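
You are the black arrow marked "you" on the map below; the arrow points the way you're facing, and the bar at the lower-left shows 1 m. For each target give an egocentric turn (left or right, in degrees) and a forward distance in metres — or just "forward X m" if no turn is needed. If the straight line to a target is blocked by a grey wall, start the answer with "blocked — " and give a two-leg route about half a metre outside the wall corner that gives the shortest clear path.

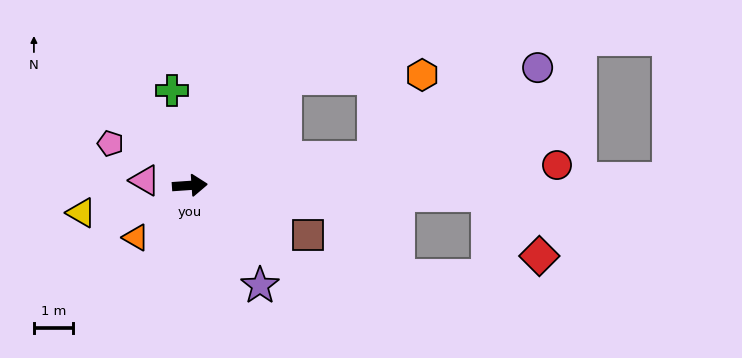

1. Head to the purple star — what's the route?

turn right 59°, forward 3.1 m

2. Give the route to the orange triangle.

turn right 140°, forward 1.9 m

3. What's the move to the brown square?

turn right 27°, forward 3.3 m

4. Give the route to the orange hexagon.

blocked — turn left 44°, forward 3.7 m, then turn right 47°, forward 3.5 m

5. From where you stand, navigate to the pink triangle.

turn left 170°, forward 1.2 m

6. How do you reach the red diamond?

blocked — turn right 6°, forward 7.7 m, then turn right 47°, forward 2.0 m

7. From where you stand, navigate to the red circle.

forward 9.4 m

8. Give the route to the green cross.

turn left 97°, forward 2.5 m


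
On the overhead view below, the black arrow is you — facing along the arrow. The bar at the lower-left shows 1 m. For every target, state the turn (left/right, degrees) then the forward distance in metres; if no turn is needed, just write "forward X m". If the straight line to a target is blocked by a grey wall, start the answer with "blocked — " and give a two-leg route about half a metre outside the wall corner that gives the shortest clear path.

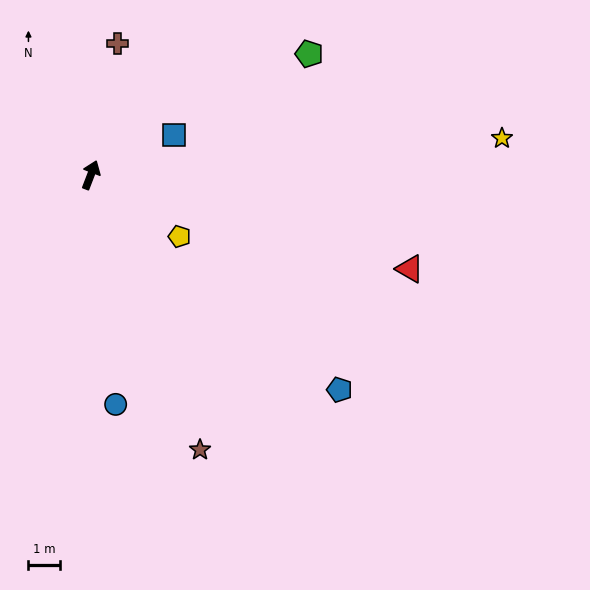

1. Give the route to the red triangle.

turn right 85°, forward 10.4 m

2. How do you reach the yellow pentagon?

turn right 104°, forward 3.4 m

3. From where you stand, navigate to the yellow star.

turn right 64°, forward 13.0 m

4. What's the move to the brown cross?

turn left 10°, forward 4.2 m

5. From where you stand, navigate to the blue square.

turn right 43°, forward 2.9 m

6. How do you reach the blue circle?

turn right 153°, forward 7.2 m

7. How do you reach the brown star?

turn right 137°, forward 9.3 m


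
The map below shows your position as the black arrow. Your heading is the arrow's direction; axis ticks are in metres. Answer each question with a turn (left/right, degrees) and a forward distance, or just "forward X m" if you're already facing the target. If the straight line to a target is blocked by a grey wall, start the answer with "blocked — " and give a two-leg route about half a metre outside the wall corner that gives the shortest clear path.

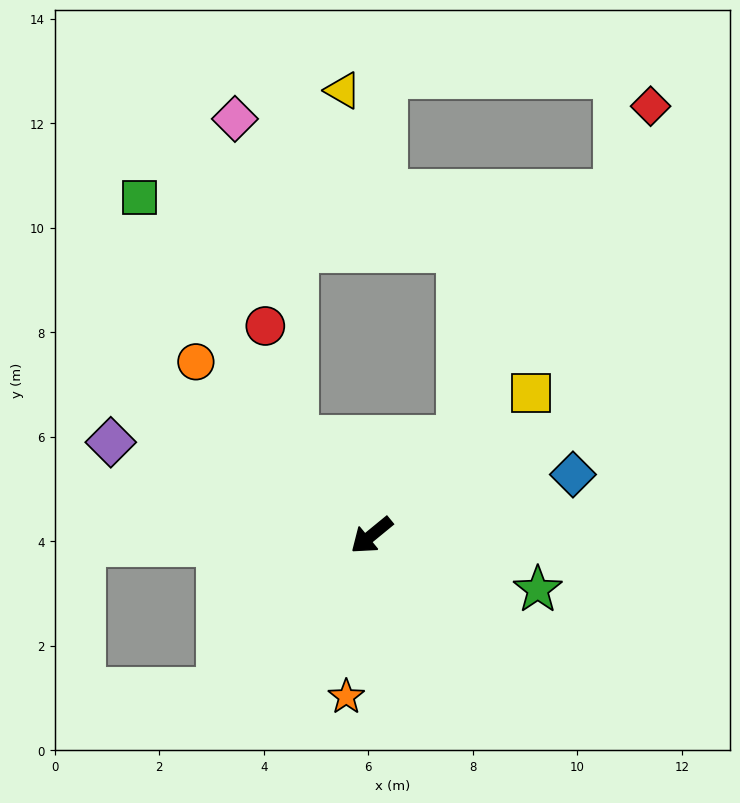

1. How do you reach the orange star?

turn left 42°, forward 3.1 m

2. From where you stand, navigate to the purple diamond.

turn right 59°, forward 5.3 m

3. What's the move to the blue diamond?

turn left 157°, forward 4.0 m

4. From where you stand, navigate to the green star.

turn left 123°, forward 3.3 m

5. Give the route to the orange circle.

turn right 84°, forward 4.7 m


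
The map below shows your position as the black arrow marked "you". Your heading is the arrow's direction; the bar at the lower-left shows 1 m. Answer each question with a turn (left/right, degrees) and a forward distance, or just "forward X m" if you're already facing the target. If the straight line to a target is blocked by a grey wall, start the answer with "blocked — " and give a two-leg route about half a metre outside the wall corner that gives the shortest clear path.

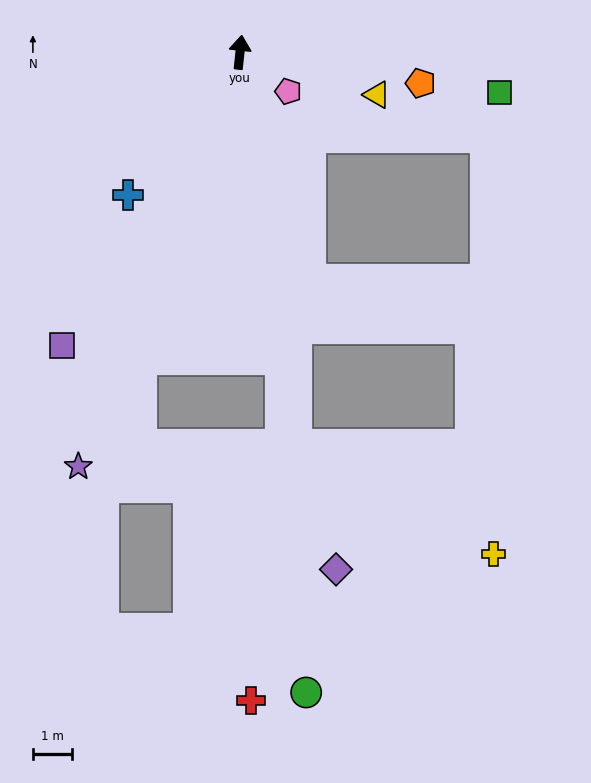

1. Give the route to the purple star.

turn left 165°, forward 11.4 m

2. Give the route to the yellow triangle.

turn right 101°, forward 3.7 m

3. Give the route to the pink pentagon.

turn right 123°, forward 1.6 m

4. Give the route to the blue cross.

turn left 148°, forward 4.7 m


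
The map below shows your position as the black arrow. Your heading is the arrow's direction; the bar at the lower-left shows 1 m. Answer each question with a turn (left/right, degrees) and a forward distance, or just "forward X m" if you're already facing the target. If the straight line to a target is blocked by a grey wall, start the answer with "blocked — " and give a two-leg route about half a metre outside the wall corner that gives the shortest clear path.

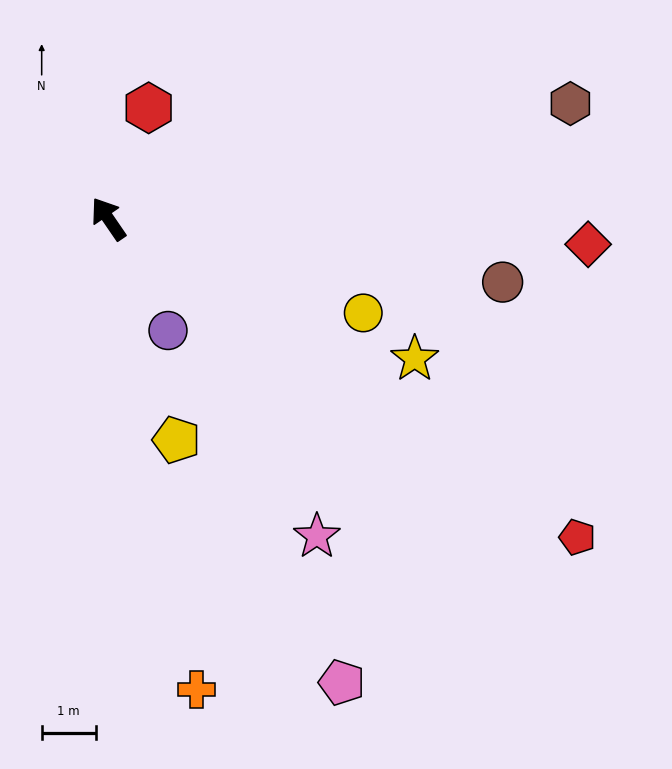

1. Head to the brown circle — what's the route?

turn right 134°, forward 7.4 m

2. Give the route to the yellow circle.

turn right 145°, forward 5.0 m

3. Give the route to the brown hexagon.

turn right 110°, forward 8.8 m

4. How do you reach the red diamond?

turn right 127°, forward 8.9 m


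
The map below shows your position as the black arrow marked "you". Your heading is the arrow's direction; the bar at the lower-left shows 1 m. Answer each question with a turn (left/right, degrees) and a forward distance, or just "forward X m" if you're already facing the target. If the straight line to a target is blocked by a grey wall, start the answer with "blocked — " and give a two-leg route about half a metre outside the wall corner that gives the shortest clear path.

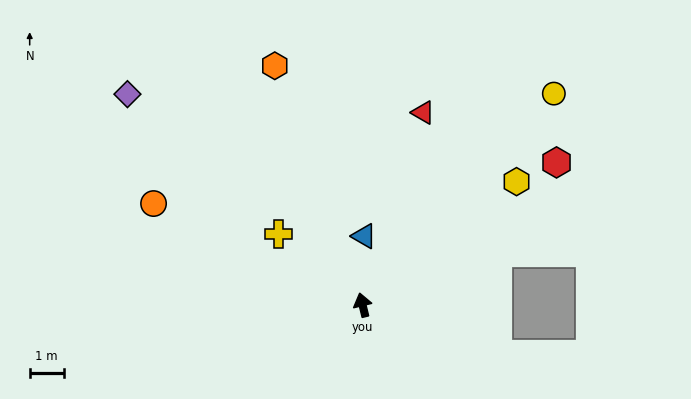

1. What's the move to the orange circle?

turn left 50°, forward 6.8 m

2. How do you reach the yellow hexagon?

turn right 65°, forward 5.8 m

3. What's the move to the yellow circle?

turn right 56°, forward 8.4 m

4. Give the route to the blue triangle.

turn right 15°, forward 2.0 m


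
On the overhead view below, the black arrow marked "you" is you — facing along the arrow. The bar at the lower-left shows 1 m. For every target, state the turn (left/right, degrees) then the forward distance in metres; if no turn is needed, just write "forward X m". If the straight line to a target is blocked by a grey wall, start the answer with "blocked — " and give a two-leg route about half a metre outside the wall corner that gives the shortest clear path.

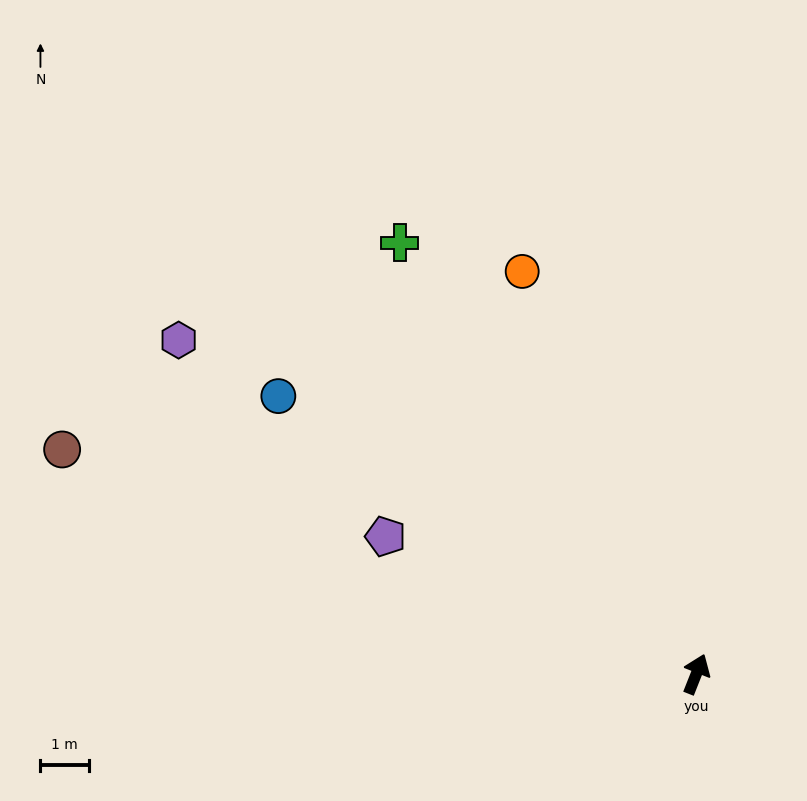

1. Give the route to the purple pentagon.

turn left 88°, forward 7.0 m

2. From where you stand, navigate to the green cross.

turn left 56°, forward 10.7 m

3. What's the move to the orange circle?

turn left 45°, forward 9.0 m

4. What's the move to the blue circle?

turn left 78°, forward 10.3 m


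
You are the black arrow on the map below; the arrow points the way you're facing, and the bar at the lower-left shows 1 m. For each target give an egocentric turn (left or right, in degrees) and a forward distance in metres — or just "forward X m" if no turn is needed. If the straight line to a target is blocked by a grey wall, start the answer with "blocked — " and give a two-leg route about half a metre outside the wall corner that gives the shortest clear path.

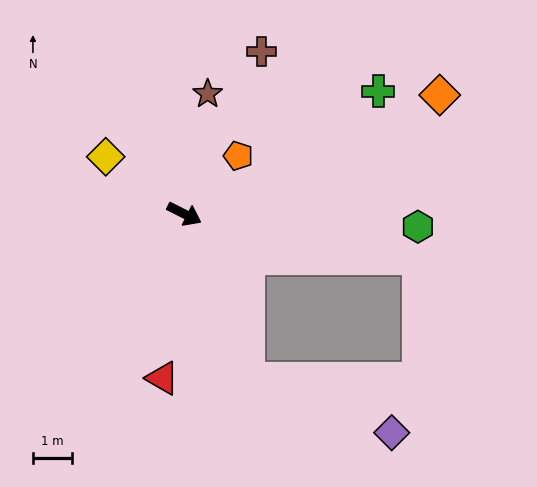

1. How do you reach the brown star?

turn left 106°, forward 3.1 m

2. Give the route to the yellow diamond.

turn left 171°, forward 2.5 m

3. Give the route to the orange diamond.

turn left 52°, forward 7.2 m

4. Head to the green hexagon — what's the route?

turn left 24°, forward 5.9 m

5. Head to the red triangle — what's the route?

turn right 71°, forward 4.2 m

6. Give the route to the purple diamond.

blocked — turn right 42°, forward 4.5 m, then turn left 48°, forward 3.9 m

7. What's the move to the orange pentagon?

turn left 74°, forward 2.0 m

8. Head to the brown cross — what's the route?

turn left 91°, forward 4.6 m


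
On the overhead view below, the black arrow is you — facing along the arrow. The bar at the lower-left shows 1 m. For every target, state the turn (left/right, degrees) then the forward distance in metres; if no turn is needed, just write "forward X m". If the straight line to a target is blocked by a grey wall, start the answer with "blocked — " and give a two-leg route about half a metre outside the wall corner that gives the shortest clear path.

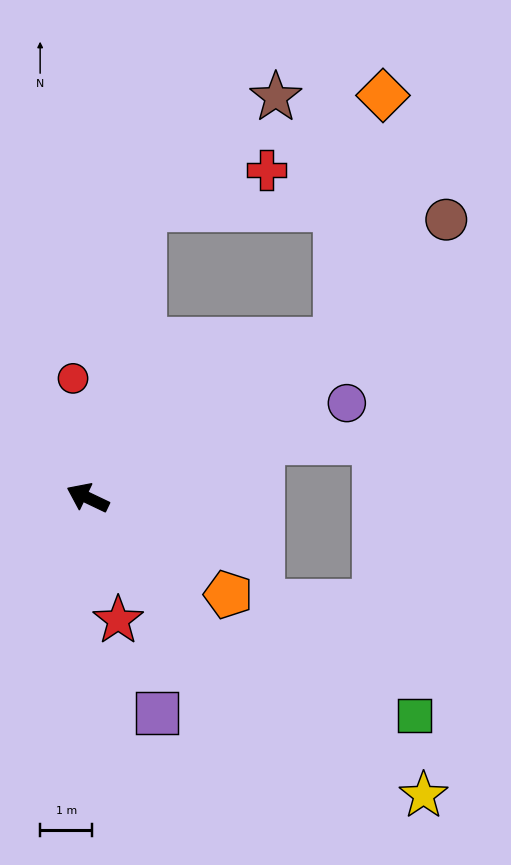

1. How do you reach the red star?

turn left 129°, forward 2.4 m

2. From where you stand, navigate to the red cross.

blocked — turn right 76°, forward 5.6 m, then turn right 60°, forward 2.5 m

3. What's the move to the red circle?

turn right 57°, forward 2.3 m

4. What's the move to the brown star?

blocked — turn right 76°, forward 5.6 m, then turn right 38°, forward 3.3 m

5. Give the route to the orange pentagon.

turn left 171°, forward 3.3 m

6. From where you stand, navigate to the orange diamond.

blocked — turn right 122°, forward 5.6 m, then turn left 46°, forward 4.8 m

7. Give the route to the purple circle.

turn right 134°, forward 5.3 m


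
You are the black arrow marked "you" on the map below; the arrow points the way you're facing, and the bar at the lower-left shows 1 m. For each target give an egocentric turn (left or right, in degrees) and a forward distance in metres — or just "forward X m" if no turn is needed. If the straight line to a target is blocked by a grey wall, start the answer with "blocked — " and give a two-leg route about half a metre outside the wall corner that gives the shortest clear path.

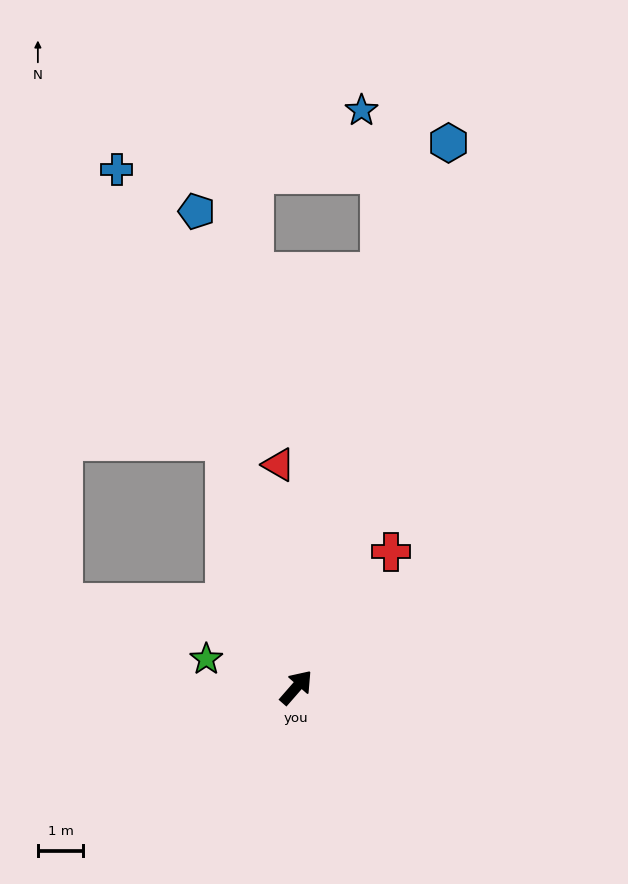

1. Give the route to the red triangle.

turn left 46°, forward 4.9 m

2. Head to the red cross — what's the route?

turn left 6°, forward 3.6 m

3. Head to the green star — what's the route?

turn left 114°, forward 2.1 m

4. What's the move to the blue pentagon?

turn left 53°, forward 10.7 m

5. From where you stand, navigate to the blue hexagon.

turn left 26°, forward 12.5 m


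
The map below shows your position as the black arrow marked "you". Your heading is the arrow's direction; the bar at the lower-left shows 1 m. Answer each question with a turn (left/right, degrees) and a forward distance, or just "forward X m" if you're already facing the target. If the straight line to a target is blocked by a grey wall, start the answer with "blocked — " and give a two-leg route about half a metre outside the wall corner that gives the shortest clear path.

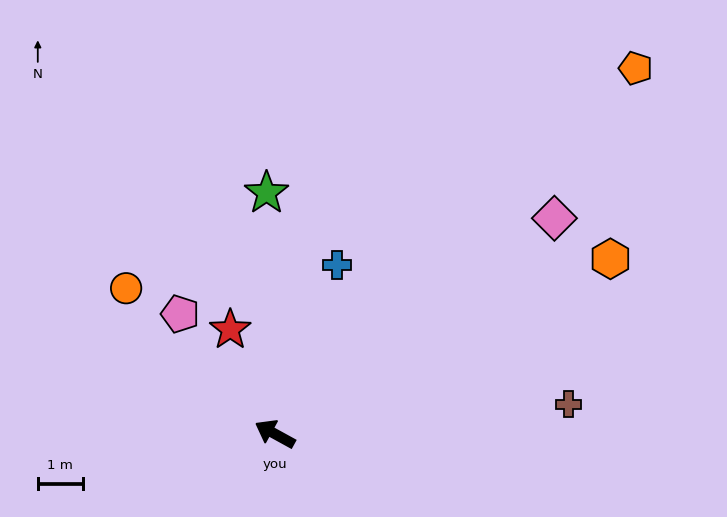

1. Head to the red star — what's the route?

turn right 38°, forward 2.5 m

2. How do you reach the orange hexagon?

turn right 124°, forward 8.4 m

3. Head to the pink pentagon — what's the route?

turn right 23°, forward 3.4 m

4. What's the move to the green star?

turn right 59°, forward 5.3 m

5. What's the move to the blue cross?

turn right 81°, forward 4.0 m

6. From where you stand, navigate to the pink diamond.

turn right 114°, forward 7.8 m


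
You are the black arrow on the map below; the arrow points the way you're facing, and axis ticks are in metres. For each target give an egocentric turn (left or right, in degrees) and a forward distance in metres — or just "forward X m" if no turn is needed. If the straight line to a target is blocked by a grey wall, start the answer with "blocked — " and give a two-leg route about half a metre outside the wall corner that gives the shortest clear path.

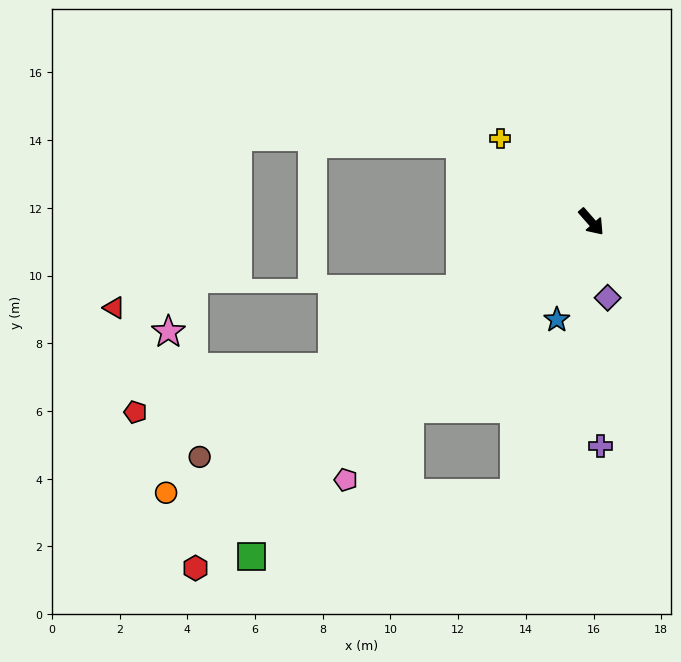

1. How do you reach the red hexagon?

turn right 90°, forward 15.5 m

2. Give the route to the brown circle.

turn right 100°, forward 13.5 m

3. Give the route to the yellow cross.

turn right 174°, forward 3.6 m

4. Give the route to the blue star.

turn right 61°, forward 3.1 m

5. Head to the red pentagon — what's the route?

blocked — turn right 102°, forward 8.8 m, then turn right 16°, forward 6.0 m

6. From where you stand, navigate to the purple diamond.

turn right 29°, forward 2.3 m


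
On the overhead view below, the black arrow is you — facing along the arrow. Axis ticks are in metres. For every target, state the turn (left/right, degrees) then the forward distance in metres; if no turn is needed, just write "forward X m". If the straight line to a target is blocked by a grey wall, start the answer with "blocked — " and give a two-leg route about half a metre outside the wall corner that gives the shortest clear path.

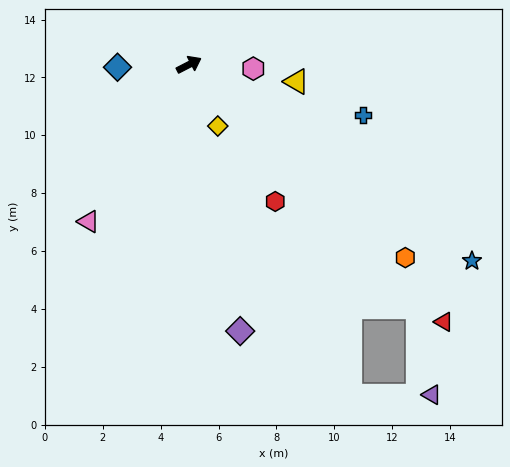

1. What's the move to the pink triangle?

turn right 150°, forward 6.4 m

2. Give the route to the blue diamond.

turn left 155°, forward 2.5 m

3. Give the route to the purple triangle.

blocked — turn right 74°, forward 11.5 m, then turn right 35°, forward 3.1 m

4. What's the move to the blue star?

turn right 62°, forward 11.9 m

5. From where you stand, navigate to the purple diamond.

turn right 106°, forward 9.4 m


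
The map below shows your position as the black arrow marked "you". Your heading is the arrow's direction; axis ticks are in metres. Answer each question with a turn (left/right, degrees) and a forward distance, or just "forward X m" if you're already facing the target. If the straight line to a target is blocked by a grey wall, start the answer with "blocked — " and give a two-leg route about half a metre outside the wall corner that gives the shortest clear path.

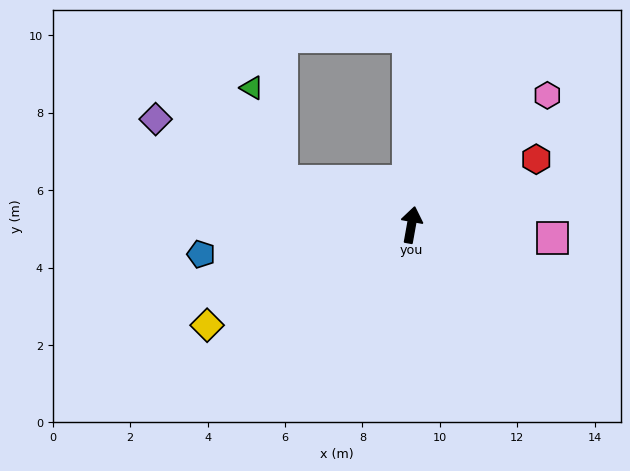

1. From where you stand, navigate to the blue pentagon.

turn left 108°, forward 5.5 m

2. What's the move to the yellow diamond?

turn left 126°, forward 5.9 m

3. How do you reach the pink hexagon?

turn right 36°, forward 4.9 m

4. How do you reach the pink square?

turn right 85°, forward 3.7 m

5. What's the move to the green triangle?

blocked — turn left 82°, forward 3.5 m, then turn right 54°, forward 2.5 m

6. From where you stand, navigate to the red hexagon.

turn right 52°, forward 3.6 m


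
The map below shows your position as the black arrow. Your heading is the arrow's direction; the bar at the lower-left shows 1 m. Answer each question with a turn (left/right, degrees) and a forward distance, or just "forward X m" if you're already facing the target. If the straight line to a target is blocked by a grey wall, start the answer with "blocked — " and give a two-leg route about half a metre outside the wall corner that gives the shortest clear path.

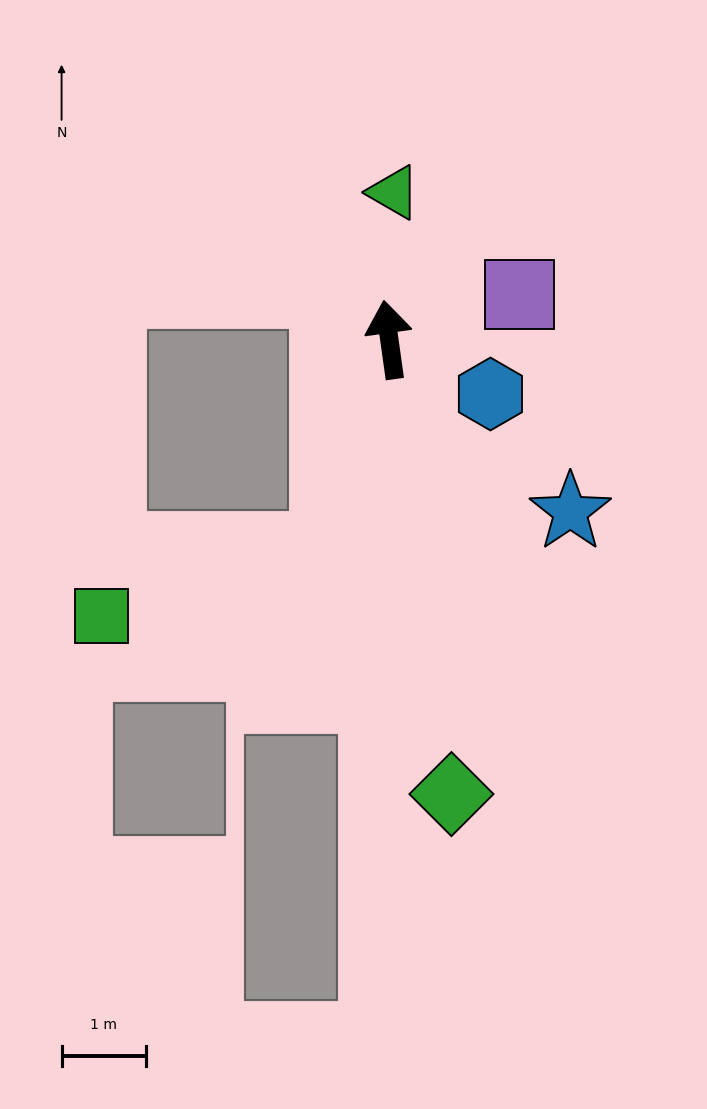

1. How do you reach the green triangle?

turn right 10°, forward 1.8 m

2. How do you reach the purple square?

turn right 79°, forward 1.6 m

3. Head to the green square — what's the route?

blocked — turn left 155°, forward 2.6 m, then turn right 56°, forward 2.8 m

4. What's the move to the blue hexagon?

turn right 126°, forward 1.4 m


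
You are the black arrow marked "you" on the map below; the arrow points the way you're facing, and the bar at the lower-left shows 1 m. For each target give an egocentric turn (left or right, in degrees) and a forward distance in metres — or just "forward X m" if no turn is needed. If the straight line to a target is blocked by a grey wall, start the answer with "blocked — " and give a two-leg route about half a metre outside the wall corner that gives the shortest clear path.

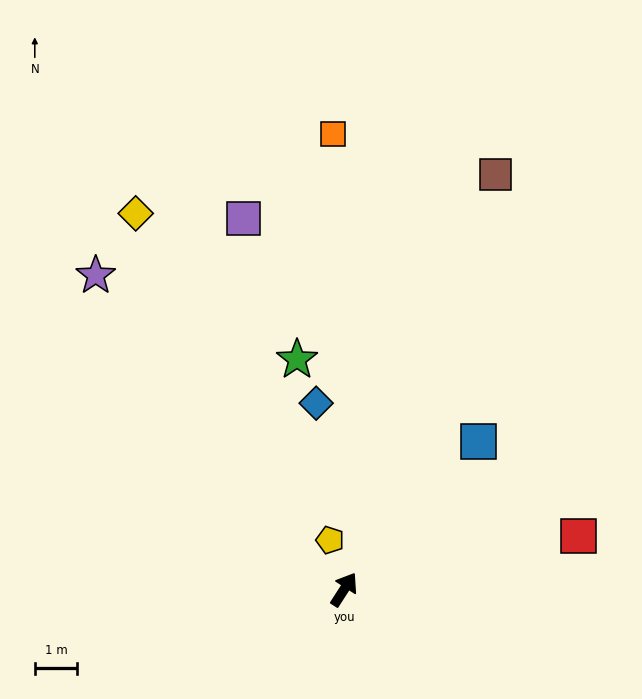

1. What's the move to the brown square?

turn left 13°, forward 10.5 m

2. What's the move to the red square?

turn right 44°, forward 5.7 m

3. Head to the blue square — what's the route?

turn right 10°, forward 4.7 m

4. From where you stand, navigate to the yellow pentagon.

turn left 49°, forward 1.2 m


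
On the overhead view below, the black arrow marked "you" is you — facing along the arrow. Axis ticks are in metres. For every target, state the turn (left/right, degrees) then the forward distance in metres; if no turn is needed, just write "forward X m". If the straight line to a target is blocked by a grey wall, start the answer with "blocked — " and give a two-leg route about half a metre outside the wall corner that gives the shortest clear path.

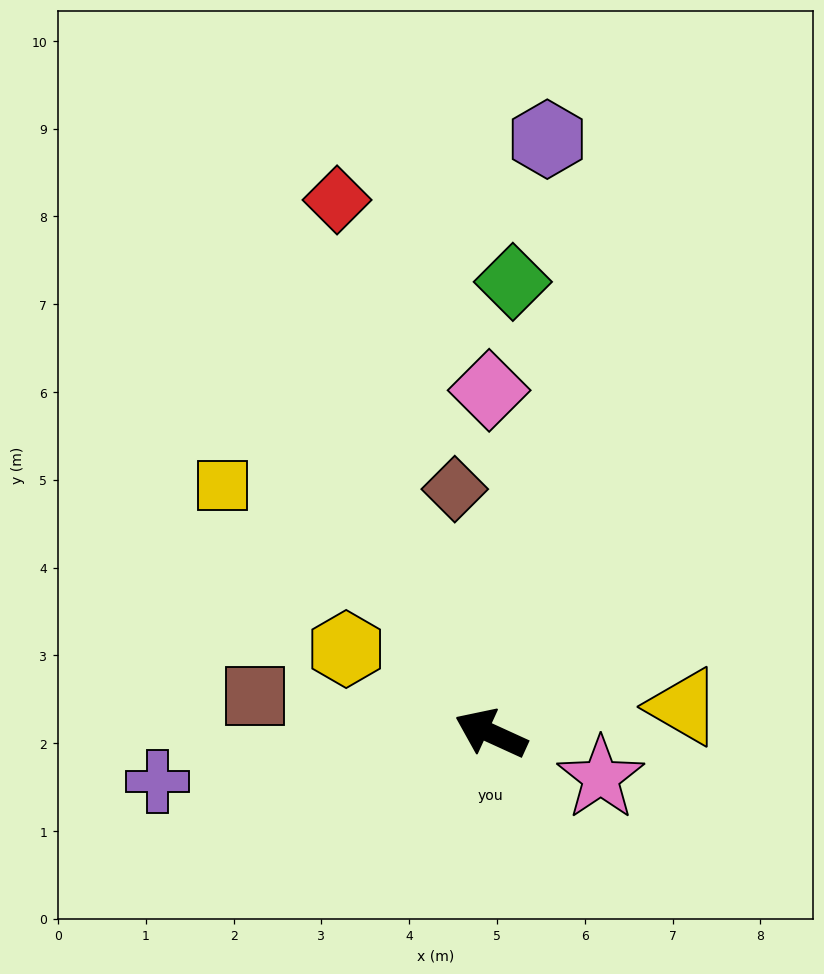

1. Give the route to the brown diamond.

turn right 57°, forward 2.8 m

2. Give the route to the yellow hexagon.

turn right 6°, forward 1.9 m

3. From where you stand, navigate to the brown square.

turn left 16°, forward 2.7 m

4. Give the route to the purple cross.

turn left 33°, forward 3.8 m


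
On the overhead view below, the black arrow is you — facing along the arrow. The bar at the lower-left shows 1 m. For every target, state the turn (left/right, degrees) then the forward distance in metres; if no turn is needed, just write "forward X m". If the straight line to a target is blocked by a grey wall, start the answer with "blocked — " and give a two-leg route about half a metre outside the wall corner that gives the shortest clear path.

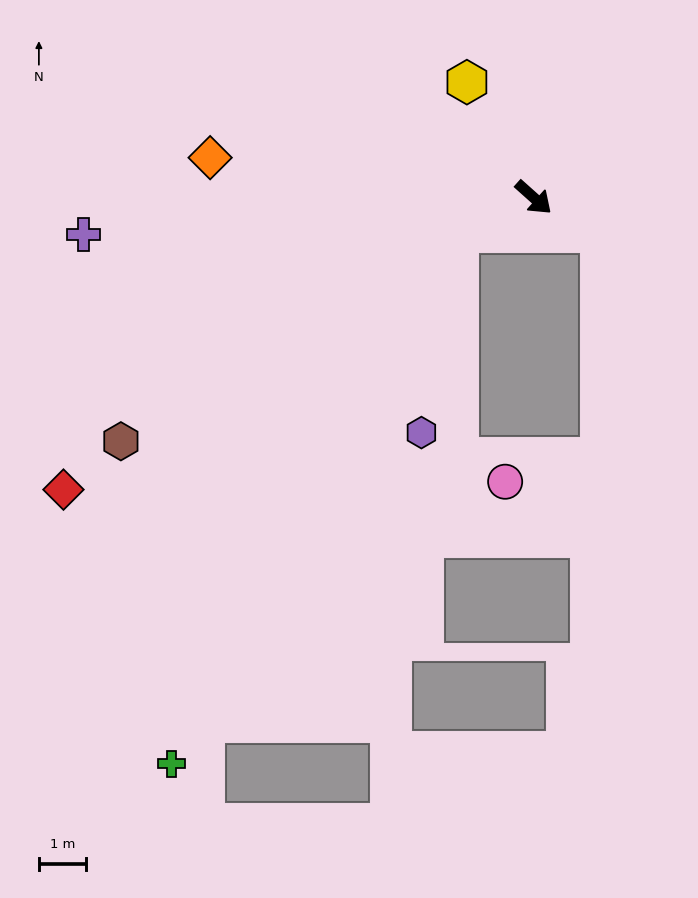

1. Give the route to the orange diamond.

turn right 145°, forward 6.9 m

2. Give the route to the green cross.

blocked — turn right 113°, forward 1.8 m, then turn left 36°, forward 12.8 m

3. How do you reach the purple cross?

turn right 134°, forward 9.6 m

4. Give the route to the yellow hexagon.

turn left 162°, forward 2.8 m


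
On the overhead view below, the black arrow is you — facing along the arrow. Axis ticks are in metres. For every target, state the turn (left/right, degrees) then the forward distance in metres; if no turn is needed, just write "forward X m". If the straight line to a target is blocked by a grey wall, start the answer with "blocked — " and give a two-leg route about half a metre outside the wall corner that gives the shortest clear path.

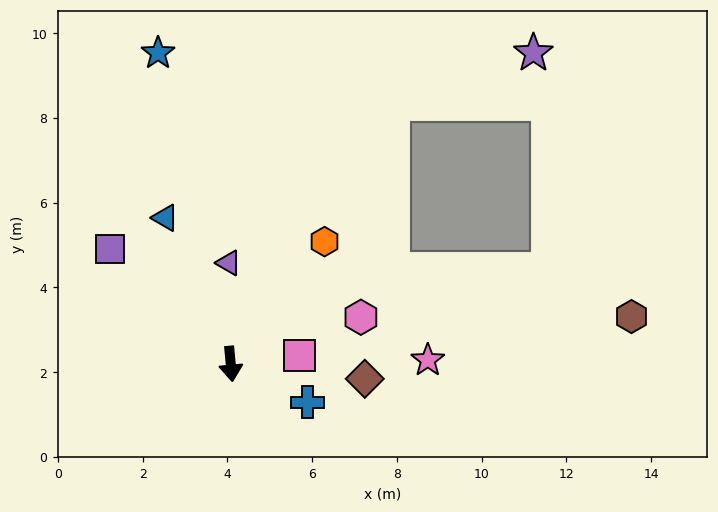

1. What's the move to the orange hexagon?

turn left 137°, forward 3.6 m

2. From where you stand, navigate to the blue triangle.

turn right 161°, forward 3.8 m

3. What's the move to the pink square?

turn left 92°, forward 1.6 m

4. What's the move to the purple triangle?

turn left 176°, forward 2.4 m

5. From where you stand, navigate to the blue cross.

turn left 58°, forward 2.0 m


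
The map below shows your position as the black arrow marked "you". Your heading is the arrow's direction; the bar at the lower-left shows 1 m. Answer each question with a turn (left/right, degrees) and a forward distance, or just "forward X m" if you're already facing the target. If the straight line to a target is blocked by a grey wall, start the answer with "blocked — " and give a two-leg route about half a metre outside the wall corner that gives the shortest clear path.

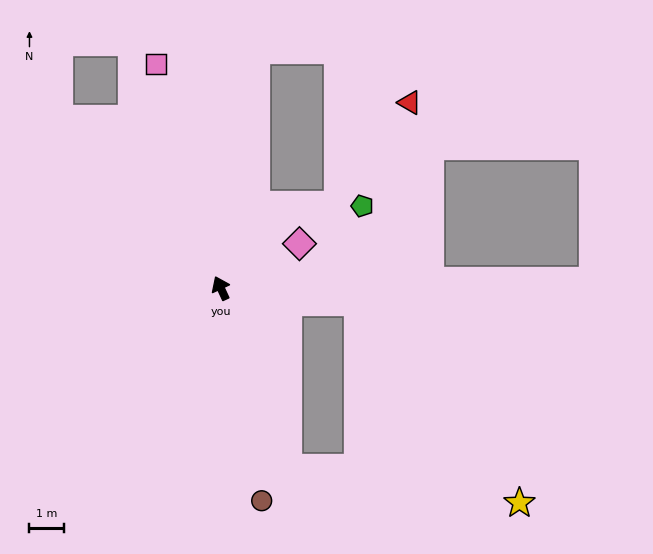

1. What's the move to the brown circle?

turn left 166°, forward 6.3 m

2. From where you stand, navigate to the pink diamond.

turn right 85°, forward 2.6 m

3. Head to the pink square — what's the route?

turn right 9°, forward 6.8 m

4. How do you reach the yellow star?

blocked — turn right 120°, forward 4.0 m, then turn right 46°, forward 7.5 m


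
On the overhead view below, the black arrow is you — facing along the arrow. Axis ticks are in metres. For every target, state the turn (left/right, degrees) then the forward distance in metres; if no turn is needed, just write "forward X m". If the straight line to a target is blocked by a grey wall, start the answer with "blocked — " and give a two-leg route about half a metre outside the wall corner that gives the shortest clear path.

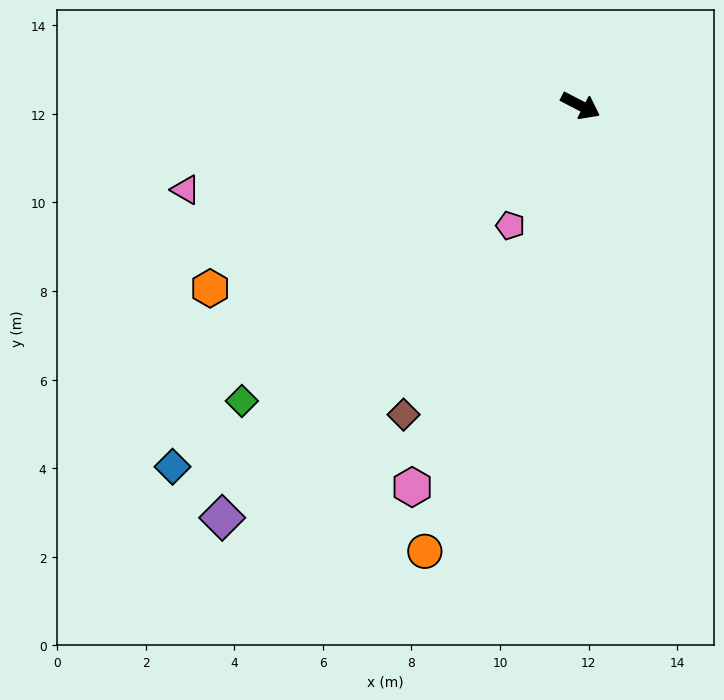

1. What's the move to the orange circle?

turn right 82°, forward 10.7 m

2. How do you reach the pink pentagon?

turn right 93°, forward 3.1 m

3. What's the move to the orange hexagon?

turn right 126°, forward 9.3 m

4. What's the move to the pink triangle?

turn right 141°, forward 9.1 m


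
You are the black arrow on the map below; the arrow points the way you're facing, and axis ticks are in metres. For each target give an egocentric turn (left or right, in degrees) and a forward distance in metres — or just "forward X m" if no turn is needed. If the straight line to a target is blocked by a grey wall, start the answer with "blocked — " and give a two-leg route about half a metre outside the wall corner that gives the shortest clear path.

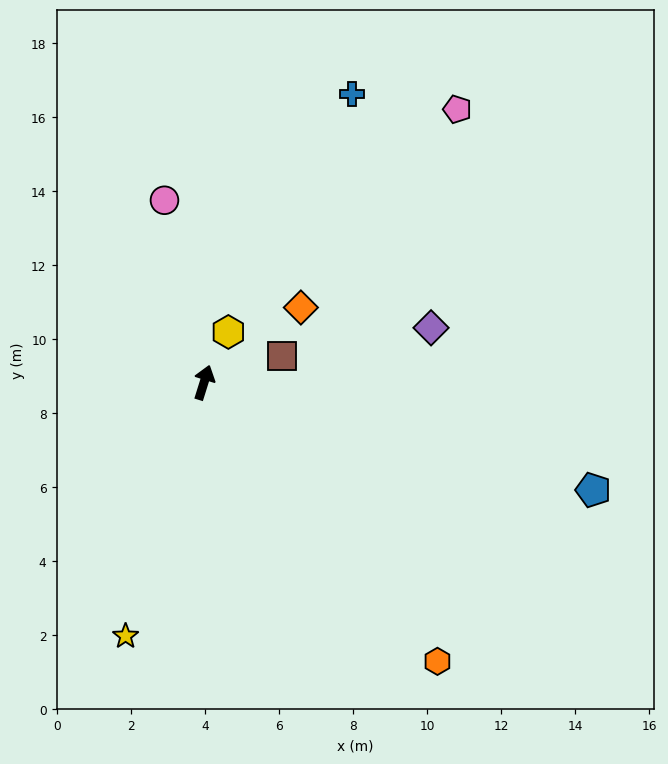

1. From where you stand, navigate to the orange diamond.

turn right 35°, forward 3.3 m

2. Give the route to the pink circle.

turn left 30°, forward 5.0 m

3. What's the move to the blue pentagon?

turn right 88°, forward 10.9 m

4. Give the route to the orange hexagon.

turn right 123°, forward 9.8 m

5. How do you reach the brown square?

turn right 54°, forward 2.2 m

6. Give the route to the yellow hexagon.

turn right 8°, forward 1.5 m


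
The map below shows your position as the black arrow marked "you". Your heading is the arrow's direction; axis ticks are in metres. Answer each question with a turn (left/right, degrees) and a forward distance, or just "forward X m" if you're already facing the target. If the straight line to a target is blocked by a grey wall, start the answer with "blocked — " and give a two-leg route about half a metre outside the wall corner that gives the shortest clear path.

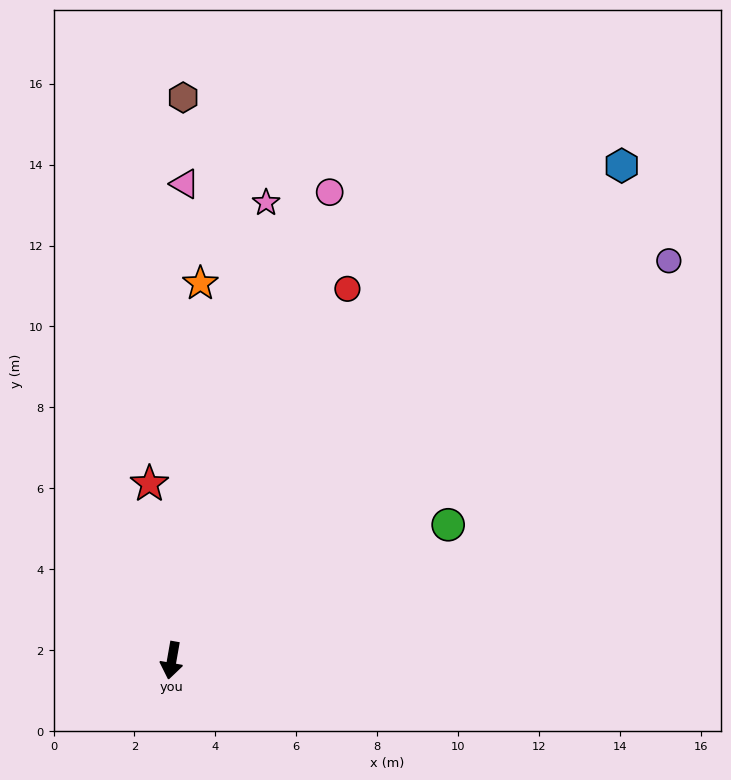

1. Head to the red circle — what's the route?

turn left 165°, forward 10.2 m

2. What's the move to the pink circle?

turn left 171°, forward 12.2 m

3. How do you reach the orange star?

turn right 174°, forward 9.3 m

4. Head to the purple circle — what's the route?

turn left 139°, forward 15.8 m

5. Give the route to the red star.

turn right 163°, forward 4.4 m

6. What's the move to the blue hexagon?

turn left 148°, forward 16.5 m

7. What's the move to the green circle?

turn left 126°, forward 7.6 m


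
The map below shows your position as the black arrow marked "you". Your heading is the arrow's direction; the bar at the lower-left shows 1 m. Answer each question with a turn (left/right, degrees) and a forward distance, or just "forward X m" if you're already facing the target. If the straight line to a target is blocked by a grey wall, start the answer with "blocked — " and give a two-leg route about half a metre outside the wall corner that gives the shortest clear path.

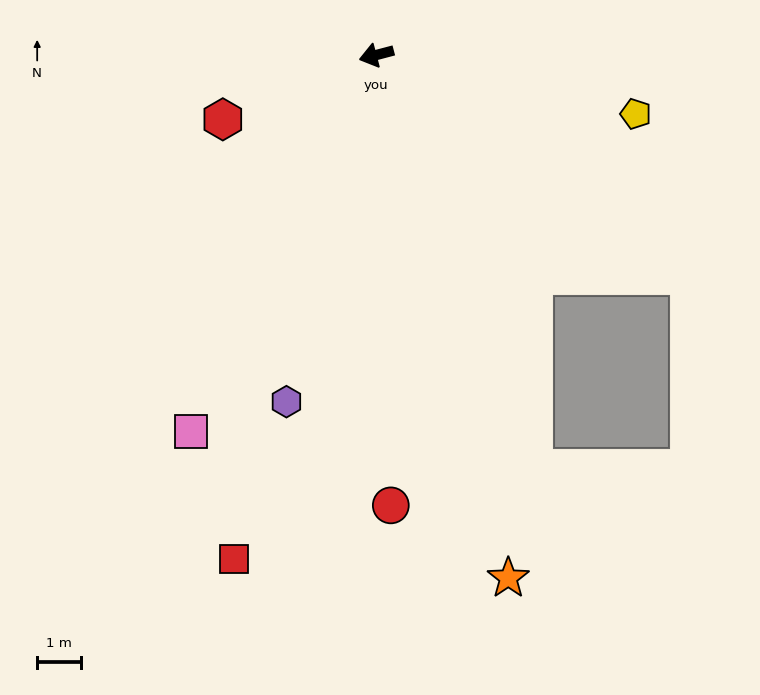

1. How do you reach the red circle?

turn left 77°, forward 10.2 m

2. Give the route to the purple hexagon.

turn left 61°, forward 8.1 m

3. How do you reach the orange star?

turn left 89°, forward 12.2 m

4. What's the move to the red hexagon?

turn left 8°, forward 3.8 m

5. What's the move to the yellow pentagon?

turn left 152°, forward 6.0 m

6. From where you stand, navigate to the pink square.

turn left 49°, forward 9.5 m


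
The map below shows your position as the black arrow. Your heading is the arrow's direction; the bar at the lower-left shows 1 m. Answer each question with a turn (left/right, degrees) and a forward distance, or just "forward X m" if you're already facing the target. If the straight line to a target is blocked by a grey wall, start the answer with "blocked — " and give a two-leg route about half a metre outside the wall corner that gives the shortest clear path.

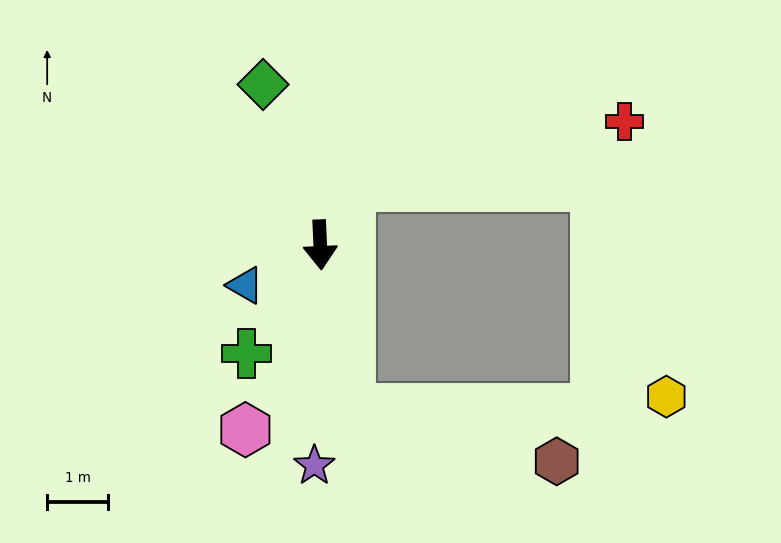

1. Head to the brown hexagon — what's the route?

blocked — turn left 7°, forward 2.8 m, then turn left 66°, forward 3.5 m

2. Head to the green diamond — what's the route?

turn right 163°, forward 2.8 m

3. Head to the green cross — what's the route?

turn right 37°, forward 2.2 m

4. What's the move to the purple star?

turn right 4°, forward 3.6 m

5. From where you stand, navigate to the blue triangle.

turn right 64°, forward 1.4 m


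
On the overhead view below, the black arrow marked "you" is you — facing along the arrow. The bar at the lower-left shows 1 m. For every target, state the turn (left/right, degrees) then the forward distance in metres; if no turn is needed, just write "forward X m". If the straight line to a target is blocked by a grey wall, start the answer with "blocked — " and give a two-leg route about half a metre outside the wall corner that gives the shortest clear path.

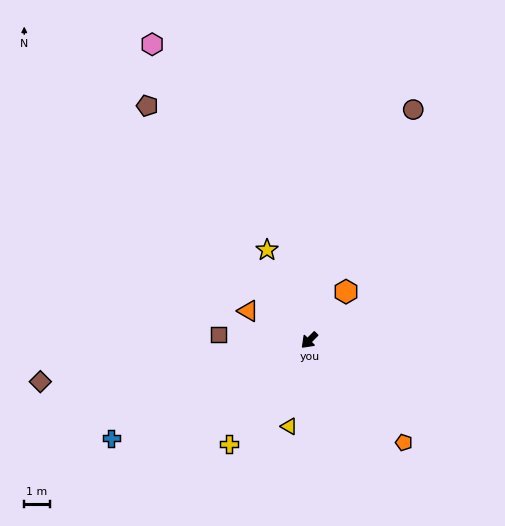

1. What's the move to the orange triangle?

turn right 71°, forward 2.6 m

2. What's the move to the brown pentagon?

turn right 101°, forward 11.1 m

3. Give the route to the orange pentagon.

turn left 88°, forward 5.4 m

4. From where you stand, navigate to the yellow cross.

turn left 7°, forward 5.1 m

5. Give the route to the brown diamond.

turn right 36°, forward 10.6 m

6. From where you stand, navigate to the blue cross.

turn right 19°, forward 8.6 m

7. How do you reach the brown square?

turn right 49°, forward 3.5 m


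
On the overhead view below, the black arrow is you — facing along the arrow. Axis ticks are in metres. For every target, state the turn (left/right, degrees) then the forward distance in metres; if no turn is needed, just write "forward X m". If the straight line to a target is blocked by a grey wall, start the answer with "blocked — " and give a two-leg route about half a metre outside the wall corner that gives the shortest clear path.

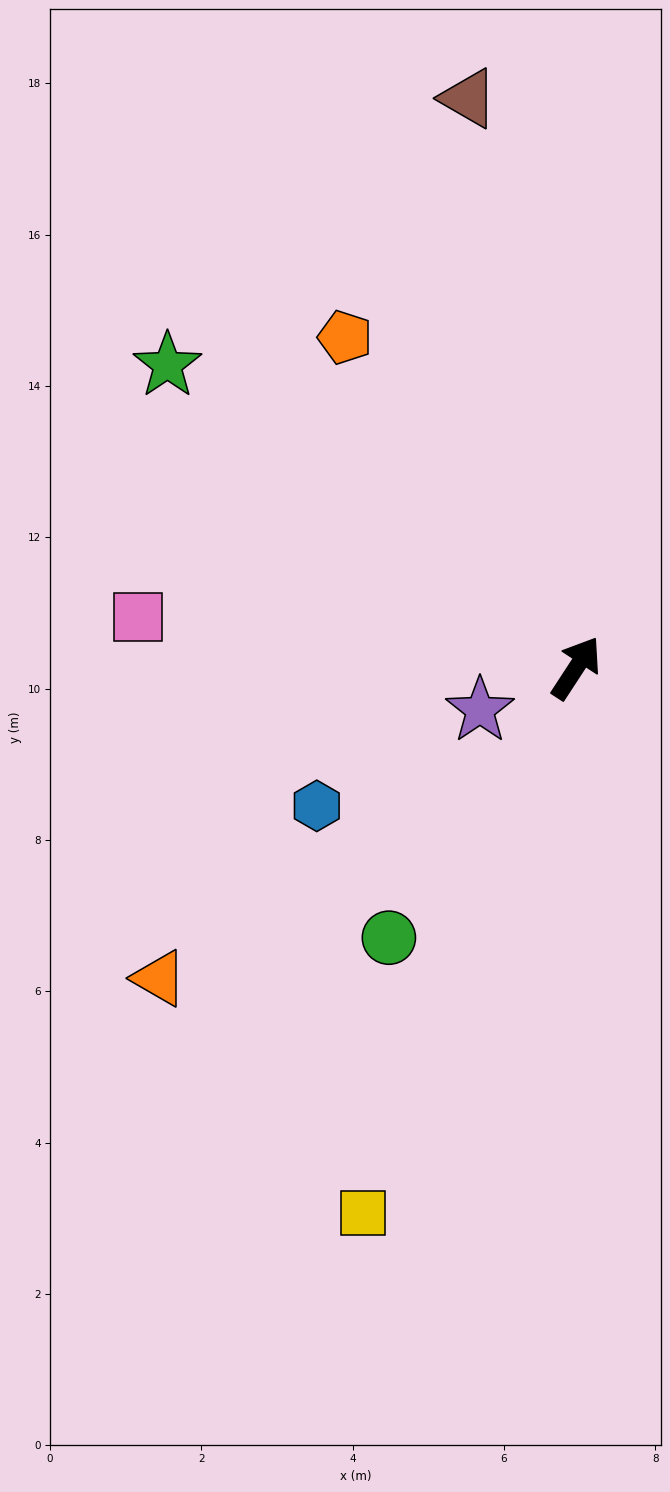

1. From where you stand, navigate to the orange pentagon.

turn left 68°, forward 5.3 m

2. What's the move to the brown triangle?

turn left 44°, forward 7.7 m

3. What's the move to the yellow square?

turn right 168°, forward 7.7 m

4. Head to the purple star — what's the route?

turn left 147°, forward 1.4 m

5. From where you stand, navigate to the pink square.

turn left 116°, forward 5.8 m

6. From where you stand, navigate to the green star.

turn left 87°, forward 6.7 m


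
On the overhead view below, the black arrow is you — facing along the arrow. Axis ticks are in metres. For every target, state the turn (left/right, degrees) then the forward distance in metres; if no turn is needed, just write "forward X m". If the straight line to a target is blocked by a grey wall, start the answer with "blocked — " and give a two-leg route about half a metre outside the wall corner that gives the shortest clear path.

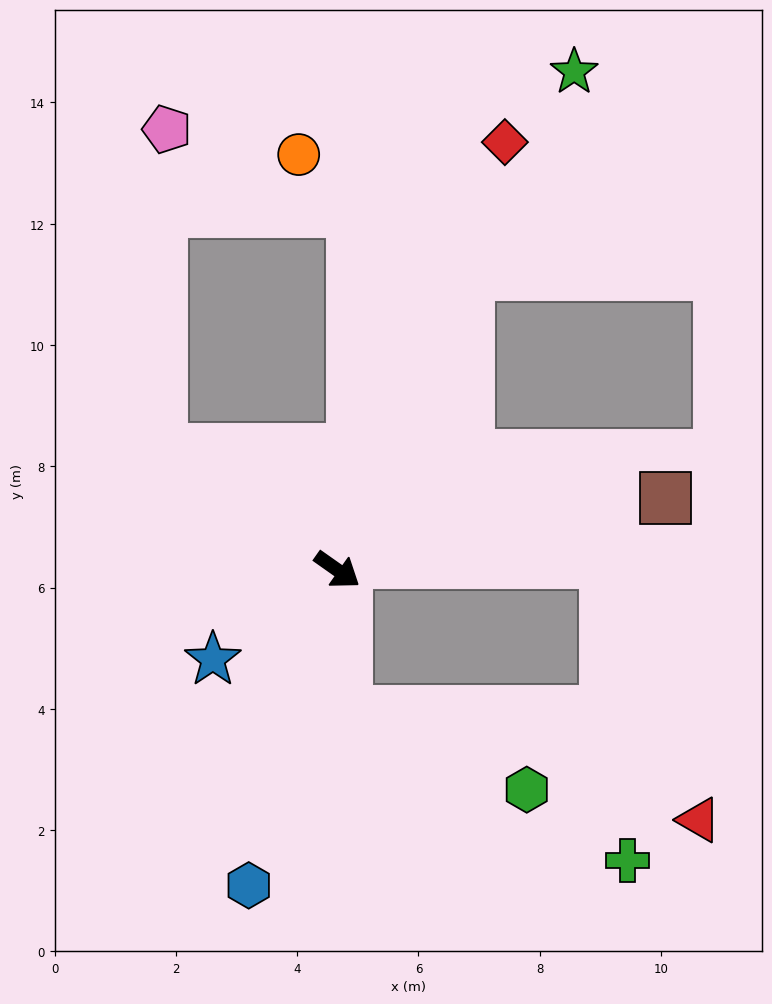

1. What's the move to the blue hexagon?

turn right 70°, forward 5.4 m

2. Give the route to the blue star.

turn right 109°, forward 2.5 m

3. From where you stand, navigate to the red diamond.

turn left 104°, forward 7.6 m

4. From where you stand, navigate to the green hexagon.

blocked — turn right 51°, forward 2.3 m, then turn left 63°, forward 3.2 m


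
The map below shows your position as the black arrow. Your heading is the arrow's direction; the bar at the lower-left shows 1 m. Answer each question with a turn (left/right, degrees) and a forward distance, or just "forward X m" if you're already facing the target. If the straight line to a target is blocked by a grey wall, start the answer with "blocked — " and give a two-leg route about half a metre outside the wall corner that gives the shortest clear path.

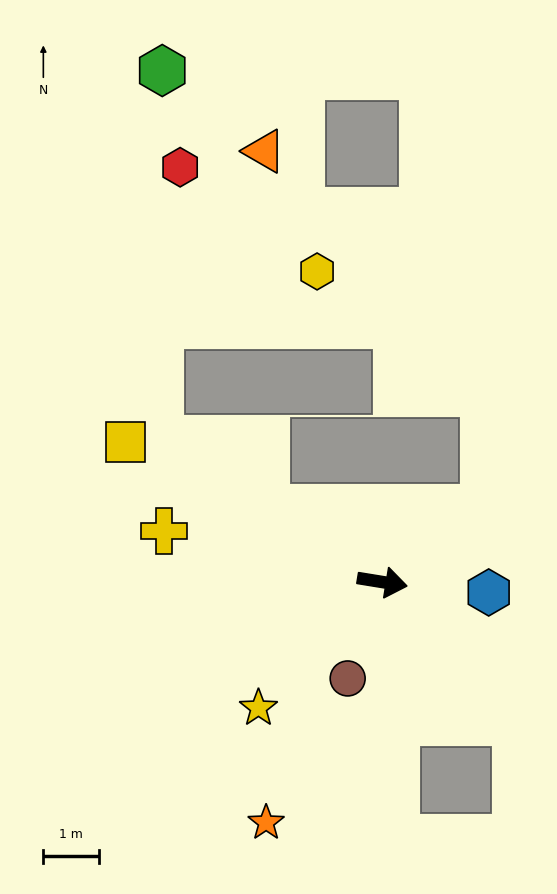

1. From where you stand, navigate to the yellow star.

turn right 125°, forward 3.2 m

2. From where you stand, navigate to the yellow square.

turn left 161°, forward 5.2 m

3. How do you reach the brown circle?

turn right 101°, forward 1.8 m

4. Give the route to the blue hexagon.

turn left 4°, forward 1.9 m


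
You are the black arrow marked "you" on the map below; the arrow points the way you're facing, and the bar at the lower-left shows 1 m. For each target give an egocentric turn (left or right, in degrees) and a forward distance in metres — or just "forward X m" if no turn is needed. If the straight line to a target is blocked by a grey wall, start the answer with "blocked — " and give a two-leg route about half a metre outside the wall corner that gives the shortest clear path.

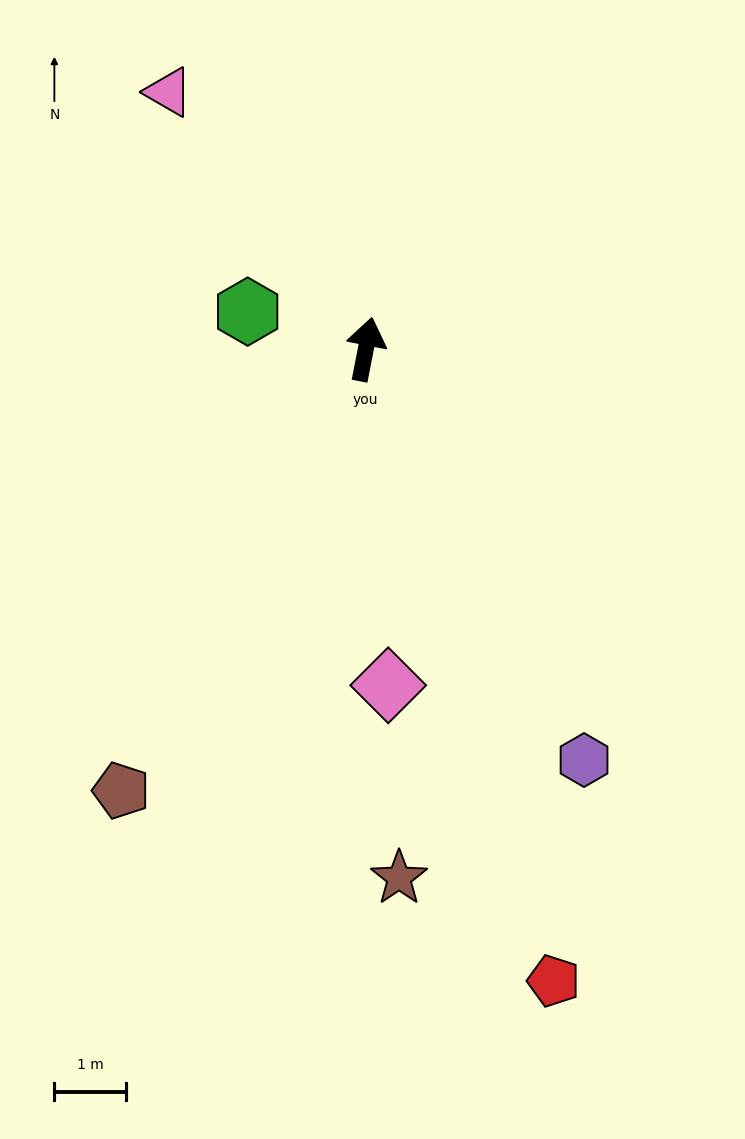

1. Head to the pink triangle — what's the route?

turn left 49°, forward 4.5 m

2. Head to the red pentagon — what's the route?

turn right 152°, forward 9.1 m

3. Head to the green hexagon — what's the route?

turn left 83°, forward 1.7 m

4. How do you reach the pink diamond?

turn right 165°, forward 4.7 m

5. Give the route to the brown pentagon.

turn left 162°, forward 7.0 m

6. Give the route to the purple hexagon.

turn right 141°, forward 6.5 m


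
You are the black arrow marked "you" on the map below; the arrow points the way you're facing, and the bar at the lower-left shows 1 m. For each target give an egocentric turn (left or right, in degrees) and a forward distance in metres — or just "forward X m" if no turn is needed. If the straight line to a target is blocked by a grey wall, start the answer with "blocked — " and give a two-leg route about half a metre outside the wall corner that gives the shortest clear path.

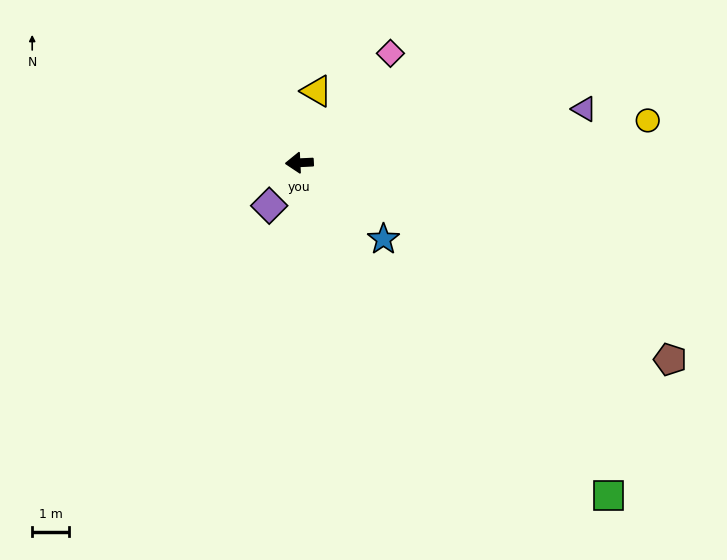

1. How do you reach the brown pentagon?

turn left 149°, forward 11.3 m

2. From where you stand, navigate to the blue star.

turn left 135°, forward 3.1 m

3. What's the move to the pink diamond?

turn right 133°, forward 3.8 m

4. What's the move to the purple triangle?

turn right 172°, forward 7.8 m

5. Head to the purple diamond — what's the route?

turn left 52°, forward 1.4 m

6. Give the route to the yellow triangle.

turn right 106°, forward 2.0 m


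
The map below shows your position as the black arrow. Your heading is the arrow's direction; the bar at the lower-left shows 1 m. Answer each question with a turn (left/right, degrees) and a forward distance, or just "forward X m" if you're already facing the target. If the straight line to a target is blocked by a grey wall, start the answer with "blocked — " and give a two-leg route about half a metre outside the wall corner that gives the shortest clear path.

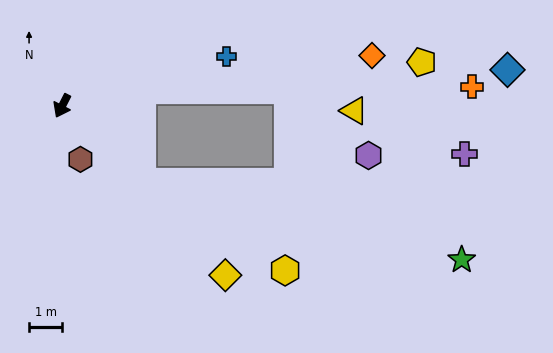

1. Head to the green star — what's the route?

blocked — turn left 73°, forward 3.3 m, then turn left 30°, forward 9.9 m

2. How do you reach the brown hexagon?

turn left 46°, forward 1.7 m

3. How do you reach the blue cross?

turn left 134°, forward 5.2 m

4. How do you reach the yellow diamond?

turn left 71°, forward 7.1 m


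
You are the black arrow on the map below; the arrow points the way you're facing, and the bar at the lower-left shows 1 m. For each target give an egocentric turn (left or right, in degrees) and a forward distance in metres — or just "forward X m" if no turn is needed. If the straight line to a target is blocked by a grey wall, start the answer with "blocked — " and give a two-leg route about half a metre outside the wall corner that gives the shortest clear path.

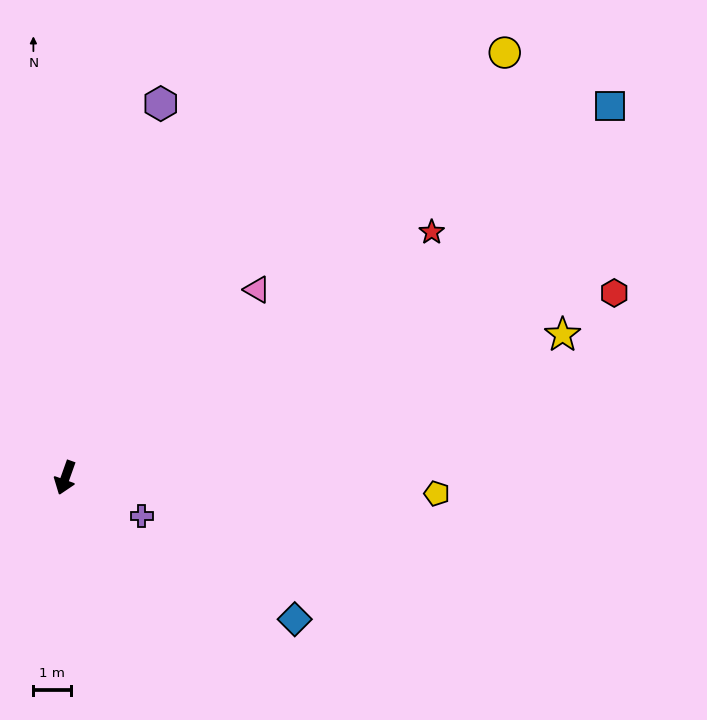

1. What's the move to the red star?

turn left 143°, forward 11.7 m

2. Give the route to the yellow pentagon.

turn left 107°, forward 9.9 m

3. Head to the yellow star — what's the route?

turn left 126°, forward 13.7 m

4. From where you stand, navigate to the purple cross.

turn left 83°, forward 2.3 m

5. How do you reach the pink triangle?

turn left 154°, forward 7.1 m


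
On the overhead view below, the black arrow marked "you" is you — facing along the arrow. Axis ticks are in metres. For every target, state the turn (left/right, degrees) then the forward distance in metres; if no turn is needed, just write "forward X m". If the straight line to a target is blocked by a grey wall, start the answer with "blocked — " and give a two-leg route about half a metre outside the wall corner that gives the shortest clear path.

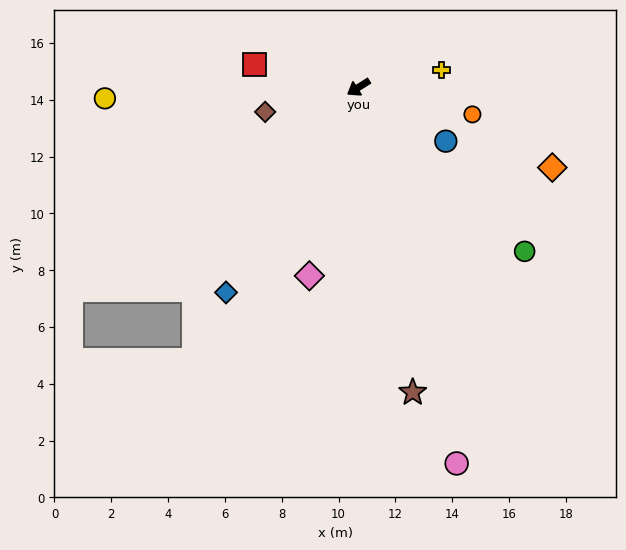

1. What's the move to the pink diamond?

turn left 43°, forward 6.9 m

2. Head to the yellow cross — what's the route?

turn left 160°, forward 3.0 m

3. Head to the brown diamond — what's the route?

turn right 17°, forward 3.4 m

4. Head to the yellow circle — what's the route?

turn right 30°, forward 8.9 m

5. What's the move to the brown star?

turn left 68°, forward 10.9 m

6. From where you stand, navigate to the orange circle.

turn left 134°, forward 4.1 m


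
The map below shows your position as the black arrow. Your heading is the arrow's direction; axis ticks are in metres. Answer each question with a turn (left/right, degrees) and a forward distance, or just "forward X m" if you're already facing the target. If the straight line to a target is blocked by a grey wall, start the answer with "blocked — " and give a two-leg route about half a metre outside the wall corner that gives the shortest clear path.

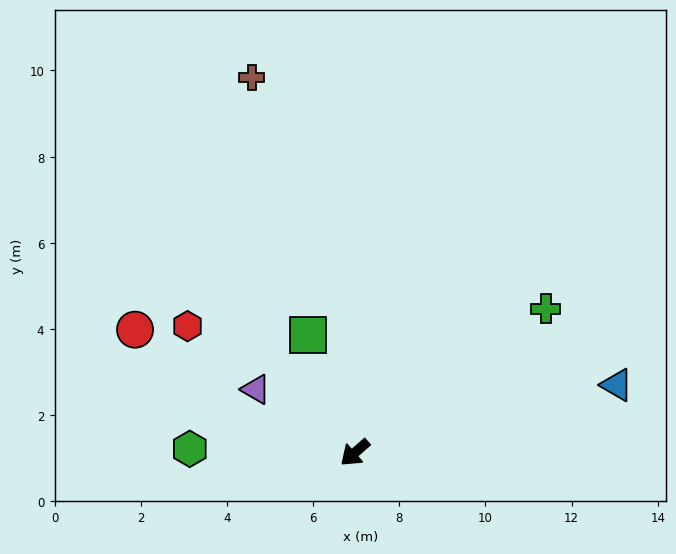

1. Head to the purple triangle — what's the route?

turn right 74°, forward 2.7 m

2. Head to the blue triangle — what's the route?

turn left 153°, forward 6.3 m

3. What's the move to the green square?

turn right 109°, forward 2.9 m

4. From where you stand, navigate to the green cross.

turn left 176°, forward 5.6 m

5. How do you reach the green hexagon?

turn right 43°, forward 3.8 m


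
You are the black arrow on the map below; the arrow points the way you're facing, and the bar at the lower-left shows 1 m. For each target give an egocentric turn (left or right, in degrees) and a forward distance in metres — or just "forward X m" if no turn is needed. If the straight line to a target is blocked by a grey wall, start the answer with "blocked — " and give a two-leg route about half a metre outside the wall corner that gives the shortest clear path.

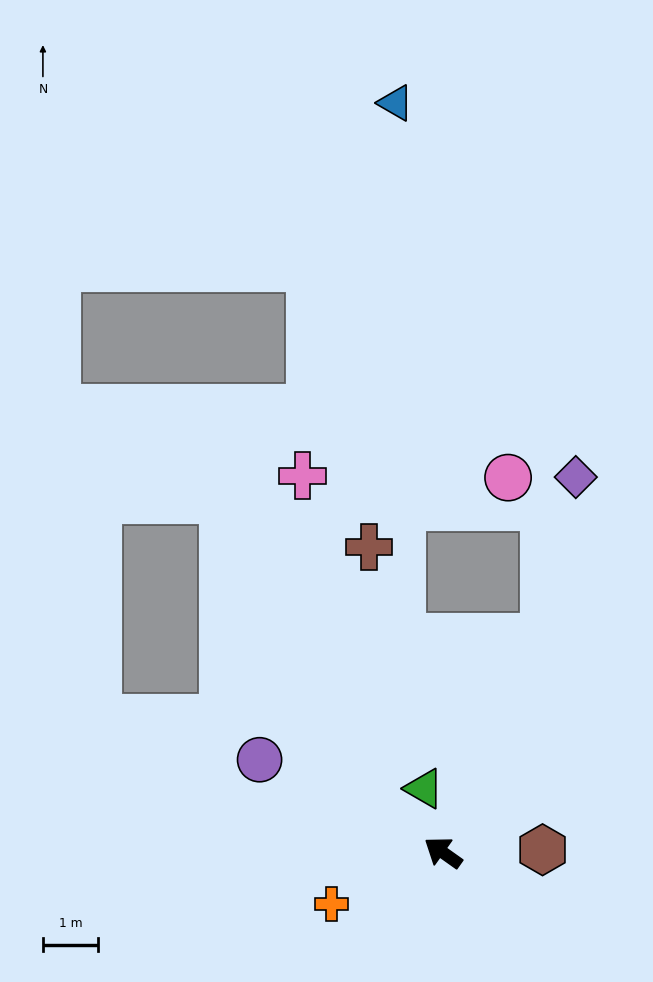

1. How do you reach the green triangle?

turn right 38°, forward 1.2 m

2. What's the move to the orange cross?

turn left 60°, forward 2.2 m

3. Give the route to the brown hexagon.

turn right 143°, forward 1.8 m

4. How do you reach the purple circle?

turn left 9°, forward 3.7 m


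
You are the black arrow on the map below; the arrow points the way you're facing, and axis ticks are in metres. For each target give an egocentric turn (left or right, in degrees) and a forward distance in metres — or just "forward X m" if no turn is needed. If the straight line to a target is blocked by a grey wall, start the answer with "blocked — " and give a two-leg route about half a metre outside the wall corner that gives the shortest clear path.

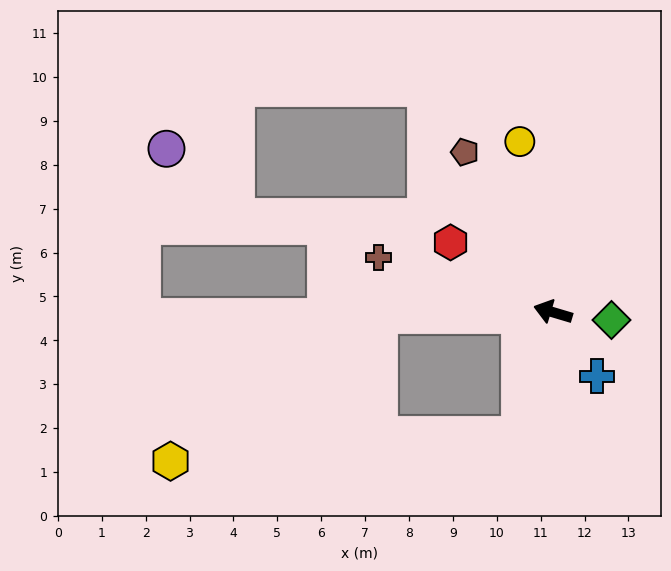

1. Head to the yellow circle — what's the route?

turn right 62°, forward 4.0 m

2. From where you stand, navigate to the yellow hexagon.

blocked — turn left 18°, forward 3.9 m, then turn left 33°, forward 5.8 m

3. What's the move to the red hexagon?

turn right 18°, forward 2.8 m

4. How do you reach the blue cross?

turn left 141°, forward 1.8 m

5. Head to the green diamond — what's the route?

turn right 171°, forward 1.3 m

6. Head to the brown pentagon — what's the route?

turn right 45°, forward 4.2 m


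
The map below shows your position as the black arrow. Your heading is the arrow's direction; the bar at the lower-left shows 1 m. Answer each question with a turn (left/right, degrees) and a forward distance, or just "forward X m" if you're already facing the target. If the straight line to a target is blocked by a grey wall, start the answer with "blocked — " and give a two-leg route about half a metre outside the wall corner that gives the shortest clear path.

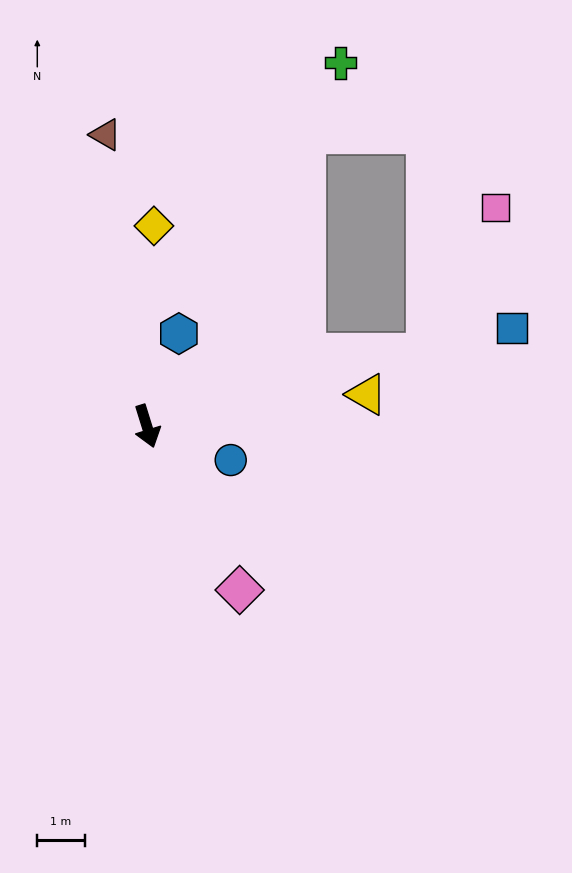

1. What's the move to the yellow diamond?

turn left 161°, forward 4.2 m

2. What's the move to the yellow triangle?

turn left 81°, forward 4.7 m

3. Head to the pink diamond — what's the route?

turn left 12°, forward 4.0 m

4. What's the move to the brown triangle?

turn left 171°, forward 6.2 m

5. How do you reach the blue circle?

turn left 51°, forward 1.9 m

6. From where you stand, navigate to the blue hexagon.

turn left 144°, forward 2.1 m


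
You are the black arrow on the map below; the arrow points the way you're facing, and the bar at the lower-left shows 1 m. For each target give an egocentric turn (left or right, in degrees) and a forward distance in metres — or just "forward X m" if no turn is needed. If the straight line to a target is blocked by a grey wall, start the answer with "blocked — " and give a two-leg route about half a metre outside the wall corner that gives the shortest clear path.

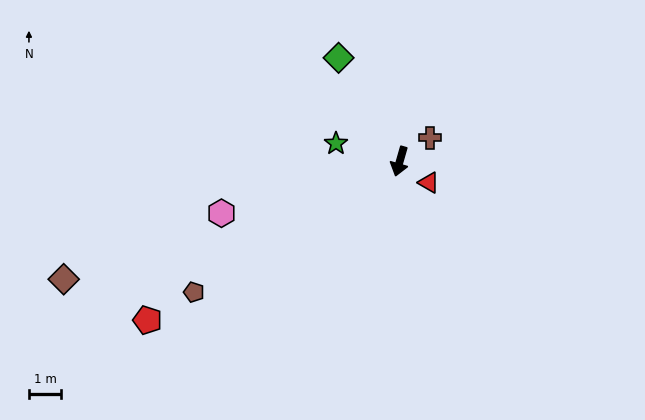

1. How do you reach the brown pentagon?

turn right 42°, forward 7.5 m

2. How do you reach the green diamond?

turn right 133°, forward 3.7 m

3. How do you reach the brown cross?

turn left 144°, forward 1.2 m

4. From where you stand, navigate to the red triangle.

turn left 70°, forward 1.1 m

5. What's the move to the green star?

turn right 90°, forward 2.0 m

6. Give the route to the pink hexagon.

turn right 58°, forward 5.7 m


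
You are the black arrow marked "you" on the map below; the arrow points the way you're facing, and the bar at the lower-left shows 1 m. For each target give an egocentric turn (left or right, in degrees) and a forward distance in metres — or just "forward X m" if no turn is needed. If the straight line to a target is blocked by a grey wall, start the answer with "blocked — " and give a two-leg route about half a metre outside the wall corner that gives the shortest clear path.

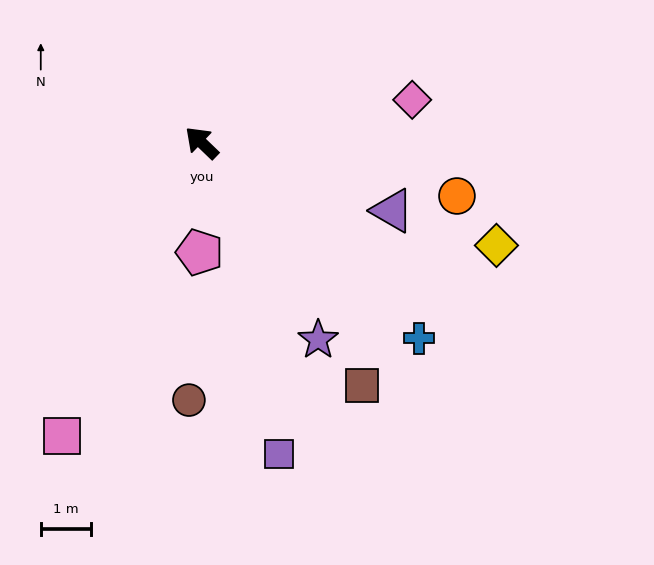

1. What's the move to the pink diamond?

turn right 125°, forward 4.3 m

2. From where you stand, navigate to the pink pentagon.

turn left 133°, forward 2.2 m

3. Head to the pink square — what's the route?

turn left 108°, forward 6.4 m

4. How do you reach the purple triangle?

turn right 156°, forward 4.0 m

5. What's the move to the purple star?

turn left 164°, forward 4.5 m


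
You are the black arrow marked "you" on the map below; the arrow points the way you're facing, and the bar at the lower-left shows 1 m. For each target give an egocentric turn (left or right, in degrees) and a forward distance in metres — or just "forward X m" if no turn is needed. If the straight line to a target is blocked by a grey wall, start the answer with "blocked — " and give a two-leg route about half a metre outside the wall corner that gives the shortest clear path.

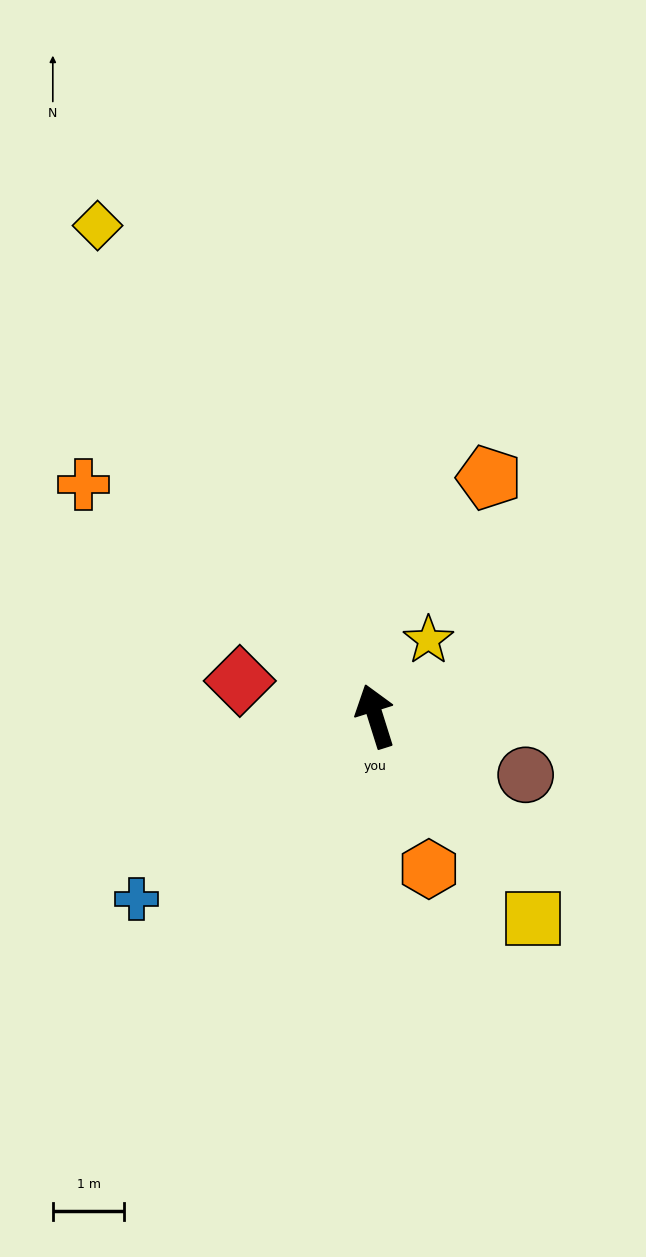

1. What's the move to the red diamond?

turn left 58°, forward 2.0 m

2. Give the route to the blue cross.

turn left 110°, forward 4.2 m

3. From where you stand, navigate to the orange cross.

turn left 34°, forward 5.2 m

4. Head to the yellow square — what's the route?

turn right 159°, forward 3.6 m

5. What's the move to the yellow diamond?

turn left 12°, forward 7.9 m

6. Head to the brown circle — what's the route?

turn right 129°, forward 2.3 m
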